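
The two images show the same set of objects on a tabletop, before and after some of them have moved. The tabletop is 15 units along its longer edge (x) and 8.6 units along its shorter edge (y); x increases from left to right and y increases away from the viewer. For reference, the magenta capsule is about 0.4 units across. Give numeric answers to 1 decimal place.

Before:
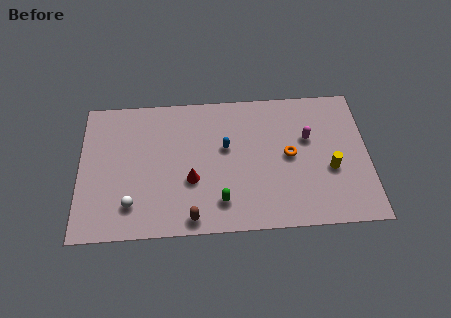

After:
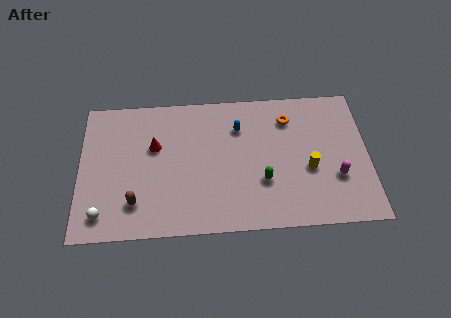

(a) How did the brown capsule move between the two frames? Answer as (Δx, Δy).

(-2.9, 1.1)

The brown capsule was at about (5.8, 0.9) and moved to about (2.9, 2.0).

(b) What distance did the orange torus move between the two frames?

2.3

The orange torus moved from about (10.9, 4.4) to (10.9, 6.7), a distance of √(0.0² + 2.3²) ≈ 2.3.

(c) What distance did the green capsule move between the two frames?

2.5

The green capsule moved from about (7.3, 1.8) to (9.5, 2.9), a distance of √(2.2² + 1.1²) ≈ 2.5.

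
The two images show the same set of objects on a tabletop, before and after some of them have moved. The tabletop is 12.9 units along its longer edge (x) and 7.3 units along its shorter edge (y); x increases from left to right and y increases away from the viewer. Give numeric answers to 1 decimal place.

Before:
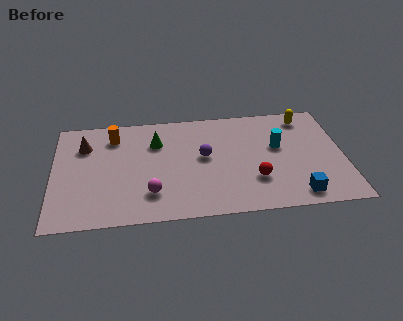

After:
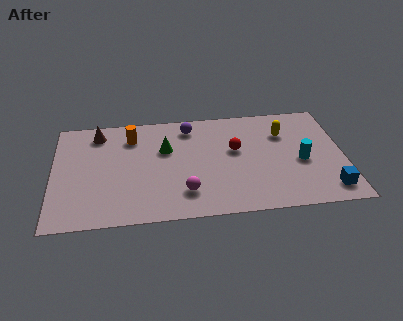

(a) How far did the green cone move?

0.6

From (4.6, 5.2) to (5.0, 4.7), the green cone covered √(0.4² + 0.5²) ≈ 0.6 units.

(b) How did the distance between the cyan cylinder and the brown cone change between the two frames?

+0.8

The distance was about 8.7 in the first image and 9.5 in the second, so they moved 0.8 units further apart.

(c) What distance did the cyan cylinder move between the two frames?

1.5

From (10.0, 4.3) to (11.0, 3.2), the cyan cylinder covered √(1.0² + 1.1²) ≈ 1.5 units.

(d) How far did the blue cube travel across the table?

1.4

From (10.7, 1.0) to (12.1, 1.2), the blue cube covered √(1.4² + 0.2²) ≈ 1.4 units.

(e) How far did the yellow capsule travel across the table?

1.4

From (11.3, 6.2) to (10.3, 5.2), the yellow capsule covered √(1.0² + 1.0²) ≈ 1.4 units.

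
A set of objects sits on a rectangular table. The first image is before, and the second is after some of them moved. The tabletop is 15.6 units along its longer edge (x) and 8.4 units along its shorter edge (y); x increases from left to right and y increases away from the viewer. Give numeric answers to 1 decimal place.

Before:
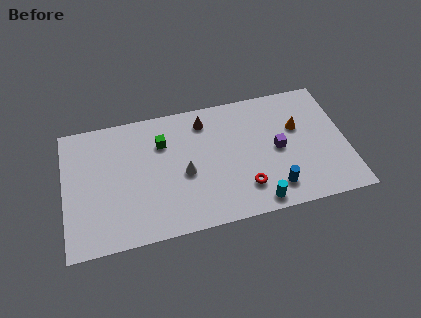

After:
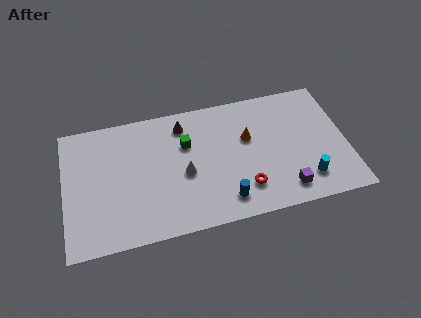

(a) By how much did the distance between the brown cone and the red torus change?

+0.5

They were about 5.3 units apart before and 5.8 after — 0.5 units further apart.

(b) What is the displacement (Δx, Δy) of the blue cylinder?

(-2.7, -0.1)

The blue cylinder started near (11.4, 1.6) and ended near (8.7, 1.5).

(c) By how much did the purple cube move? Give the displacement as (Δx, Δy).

(0.2, -2.7)

From the two frames, the purple cube sits at roughly (11.8, 4.1) before and (12.0, 1.4) after.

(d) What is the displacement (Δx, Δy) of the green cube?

(1.3, -0.4)

The green cube was at about (5.5, 6.0) and moved to about (6.8, 5.6).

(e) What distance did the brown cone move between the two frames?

1.2

From (7.9, 6.9) to (6.7, 6.9), the brown cone covered √(1.2² + 0.0²) ≈ 1.2 units.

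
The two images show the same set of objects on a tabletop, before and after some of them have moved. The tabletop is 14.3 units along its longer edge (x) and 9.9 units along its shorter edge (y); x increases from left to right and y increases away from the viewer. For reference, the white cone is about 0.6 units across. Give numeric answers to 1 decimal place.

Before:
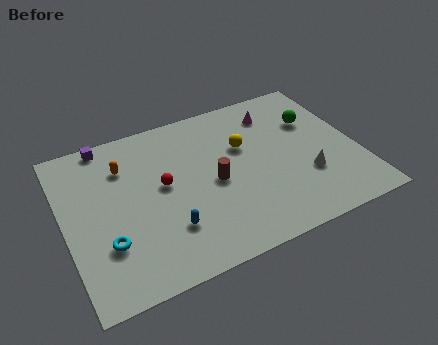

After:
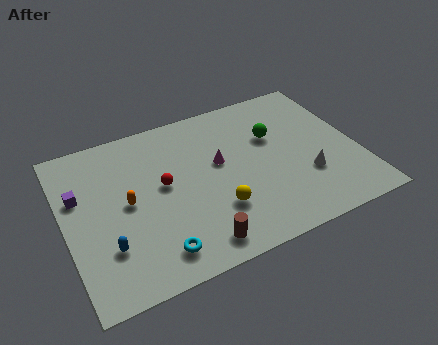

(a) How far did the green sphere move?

2.1

The green sphere was near (12.5, 6.7) before and (10.4, 6.4) after, so it travelled √(2.1² + 0.3²) ≈ 2.1 units.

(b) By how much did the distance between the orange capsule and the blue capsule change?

-2.4

Before: roughly 4.9 units apart; after: 2.5. That's 2.4 units closer together.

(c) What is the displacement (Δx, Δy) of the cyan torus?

(2.2, -1.4)

From the two frames, the cyan torus sits at roughly (1.8, 3.0) before and (4.0, 1.6) after.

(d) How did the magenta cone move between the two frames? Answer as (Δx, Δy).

(-3.1, -2.2)

The magenta cone was at about (10.7, 7.9) and moved to about (7.6, 5.7).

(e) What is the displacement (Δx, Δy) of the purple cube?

(-1.6, -2.8)

The purple cube was at about (2.4, 9.1) and moved to about (0.8, 6.3).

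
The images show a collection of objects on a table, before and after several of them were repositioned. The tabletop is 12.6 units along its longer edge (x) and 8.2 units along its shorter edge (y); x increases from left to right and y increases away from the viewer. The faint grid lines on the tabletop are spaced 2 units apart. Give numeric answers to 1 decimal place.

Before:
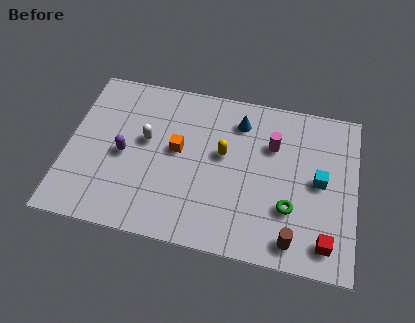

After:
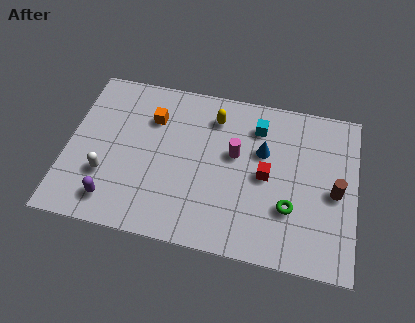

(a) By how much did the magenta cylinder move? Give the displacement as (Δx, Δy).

(-1.6, -0.8)

The magenta cylinder started near (8.9, 5.6) and ended near (7.3, 4.8).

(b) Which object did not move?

the green torus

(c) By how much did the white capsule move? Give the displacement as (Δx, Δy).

(-1.6, -2.1)

From the two frames, the white capsule sits at roughly (3.4, 4.7) before and (1.8, 2.6) after.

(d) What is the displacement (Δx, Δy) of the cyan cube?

(-2.8, 2.2)

The cyan cube started near (11.0, 4.2) and ended near (8.2, 6.4).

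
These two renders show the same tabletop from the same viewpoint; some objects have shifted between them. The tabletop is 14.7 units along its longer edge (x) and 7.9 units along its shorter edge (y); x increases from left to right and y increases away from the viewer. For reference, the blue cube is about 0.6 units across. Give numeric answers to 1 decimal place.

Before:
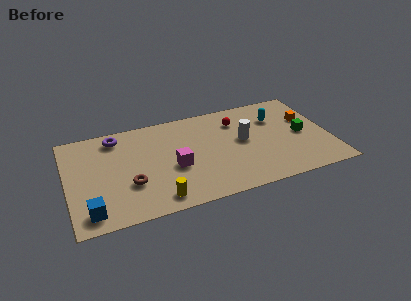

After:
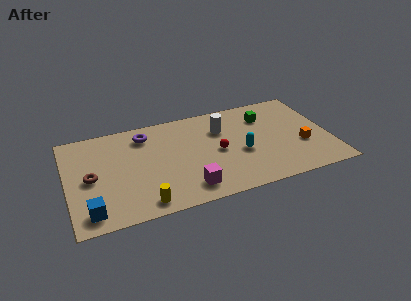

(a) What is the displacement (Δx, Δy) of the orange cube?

(-0.5, -2.1)

The orange cube was at about (13.6, 5.0) and moved to about (13.1, 2.9).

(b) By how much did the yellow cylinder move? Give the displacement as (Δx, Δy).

(-0.8, -0.1)

From the two frames, the yellow cylinder sits at roughly (4.8, 1.1) before and (4.0, 1.0) after.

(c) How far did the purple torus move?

1.6

The purple torus moved from about (2.9, 6.7) to (4.5, 6.4), a distance of √(1.6² + 0.3²) ≈ 1.6.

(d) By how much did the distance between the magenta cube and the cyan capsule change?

-2.7

Before: roughly 6.4 units apart; after: 3.7. That's 2.7 units closer together.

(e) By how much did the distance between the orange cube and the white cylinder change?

+1.3

Before: roughly 3.8 units apart; after: 5.1. That's 1.3 units further apart.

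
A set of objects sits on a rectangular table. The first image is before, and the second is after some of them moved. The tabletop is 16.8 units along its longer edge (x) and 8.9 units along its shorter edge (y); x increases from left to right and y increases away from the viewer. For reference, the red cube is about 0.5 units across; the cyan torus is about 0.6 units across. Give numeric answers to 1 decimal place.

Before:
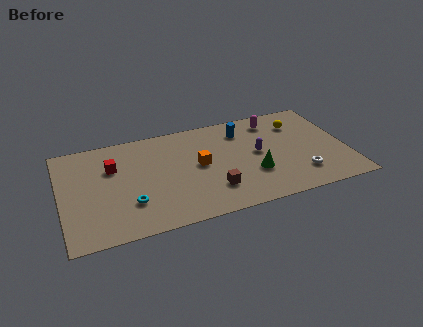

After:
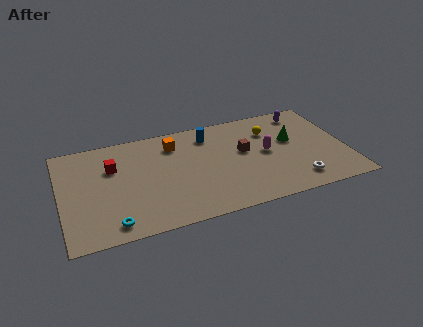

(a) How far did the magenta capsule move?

2.9

The magenta capsule was near (12.8, 7.4) before and (12.1, 4.6) after, so it travelled √(0.7² + 2.8²) ≈ 2.9 units.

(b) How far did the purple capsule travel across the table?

4.2

The purple capsule was near (11.6, 4.7) before and (14.7, 7.6) after, so it travelled √(3.1² + 2.9²) ≈ 4.2 units.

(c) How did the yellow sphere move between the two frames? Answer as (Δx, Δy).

(-1.7, -0.2)

From the two frames, the yellow sphere sits at roughly (14.2, 6.7) before and (12.5, 6.5) after.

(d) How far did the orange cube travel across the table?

2.6

The orange cube moved from about (8.1, 4.7) to (6.8, 7.0), a distance of √(1.3² + 2.3²) ≈ 2.6.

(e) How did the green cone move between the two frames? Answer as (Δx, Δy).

(2.5, 2.3)

The green cone started near (11.2, 3.0) and ended near (13.7, 5.3).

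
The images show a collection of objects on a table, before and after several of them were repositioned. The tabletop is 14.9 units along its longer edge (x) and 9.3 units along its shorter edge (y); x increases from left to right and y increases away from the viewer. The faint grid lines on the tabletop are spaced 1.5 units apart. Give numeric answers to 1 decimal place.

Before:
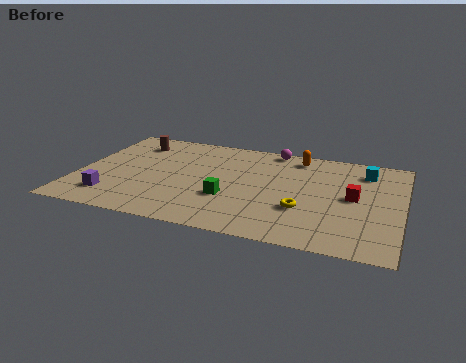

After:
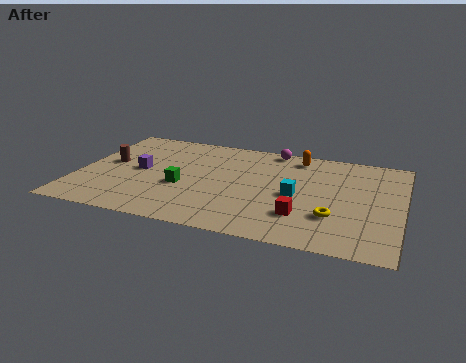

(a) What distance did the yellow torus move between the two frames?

1.4

From (10.5, 3.1) to (11.9, 2.8), the yellow torus covered √(1.4² + 0.3²) ≈ 1.4 units.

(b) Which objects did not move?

the orange capsule and the magenta sphere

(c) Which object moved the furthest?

the cyan cube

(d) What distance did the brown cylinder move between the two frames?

2.5

The brown cylinder moved from about (2.2, 7.4) to (1.3, 5.1), a distance of √(0.9² + 2.3²) ≈ 2.5.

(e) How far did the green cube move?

2.3

From (7.1, 3.2) to (4.9, 3.7), the green cube covered √(2.2² + 0.5²) ≈ 2.3 units.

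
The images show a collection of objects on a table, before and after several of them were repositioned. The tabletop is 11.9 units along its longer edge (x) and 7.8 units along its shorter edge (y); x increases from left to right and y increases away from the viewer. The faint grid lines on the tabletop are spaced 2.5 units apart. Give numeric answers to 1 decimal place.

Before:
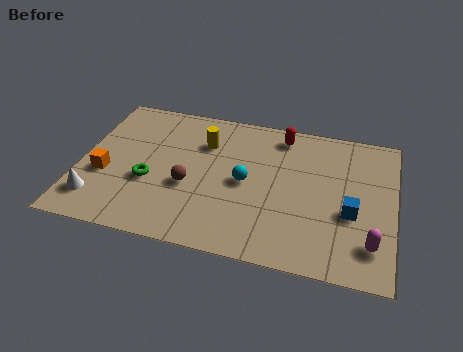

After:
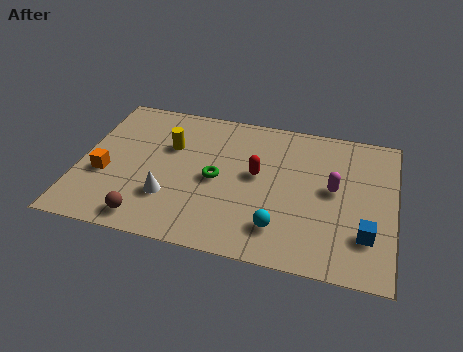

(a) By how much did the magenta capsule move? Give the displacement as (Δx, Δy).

(-1.5, 2.5)

The magenta capsule started near (11.1, 1.7) and ended near (9.6, 4.2).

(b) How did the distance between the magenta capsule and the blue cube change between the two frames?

+0.9

Before: roughly 1.6 units apart; after: 2.5. That's 0.9 units further apart.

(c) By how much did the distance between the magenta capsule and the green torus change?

-4.1

Before: roughly 8.5 units apart; after: 4.4. That's 4.1 units closer together.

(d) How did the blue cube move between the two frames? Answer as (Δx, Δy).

(0.6, -1.0)

The blue cube was at about (10.3, 3.1) and moved to about (10.9, 2.1).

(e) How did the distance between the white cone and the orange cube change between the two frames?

+1.2

They were about 1.4 units apart before and 2.6 after — 1.2 units further apart.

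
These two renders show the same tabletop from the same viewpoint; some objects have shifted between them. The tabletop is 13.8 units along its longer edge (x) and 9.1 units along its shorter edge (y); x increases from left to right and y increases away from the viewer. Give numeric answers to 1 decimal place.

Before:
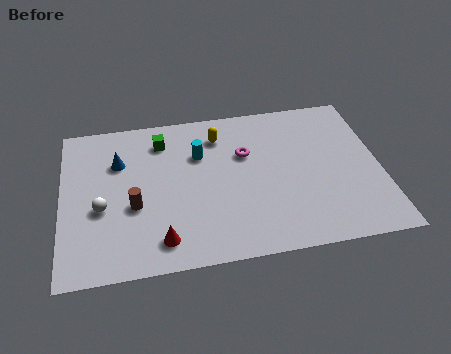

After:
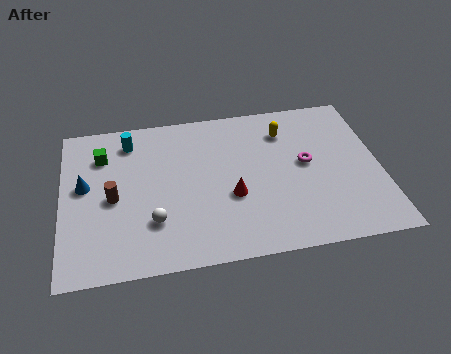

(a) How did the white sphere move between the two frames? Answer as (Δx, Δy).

(2.2, -1.1)

From the two frames, the white sphere sits at roughly (1.7, 3.7) before and (3.9, 2.6) after.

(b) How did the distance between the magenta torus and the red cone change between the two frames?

-2.2

They were about 5.8 units apart before and 3.6 after — 2.2 units closer together.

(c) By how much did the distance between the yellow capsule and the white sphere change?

+1.1

Before: roughly 6.3 units apart; after: 7.4. That's 1.1 units further apart.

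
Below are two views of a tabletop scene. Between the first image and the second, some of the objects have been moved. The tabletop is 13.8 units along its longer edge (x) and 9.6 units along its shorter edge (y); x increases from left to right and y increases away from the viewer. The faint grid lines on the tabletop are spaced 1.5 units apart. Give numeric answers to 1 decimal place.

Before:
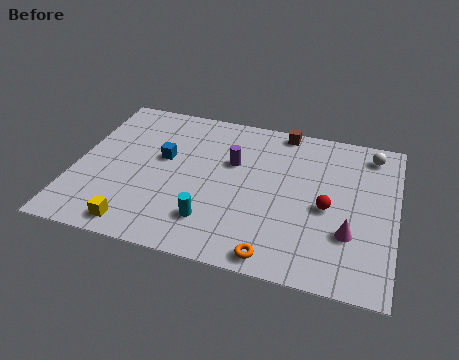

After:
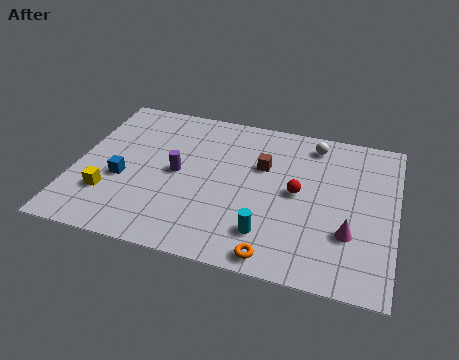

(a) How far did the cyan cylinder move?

2.4

The cyan cylinder was near (6.1, 2.2) before and (8.5, 2.1) after, so it travelled √(2.4² + 0.1²) ≈ 2.4 units.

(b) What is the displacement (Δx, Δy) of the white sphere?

(-2.5, 0.0)

The white sphere was at about (12.6, 8.2) and moved to about (10.1, 8.2).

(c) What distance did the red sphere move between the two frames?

1.4

From (10.9, 4.3) to (9.6, 4.9), the red sphere covered √(1.3² + 0.6²) ≈ 1.4 units.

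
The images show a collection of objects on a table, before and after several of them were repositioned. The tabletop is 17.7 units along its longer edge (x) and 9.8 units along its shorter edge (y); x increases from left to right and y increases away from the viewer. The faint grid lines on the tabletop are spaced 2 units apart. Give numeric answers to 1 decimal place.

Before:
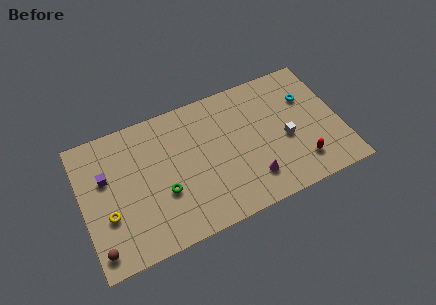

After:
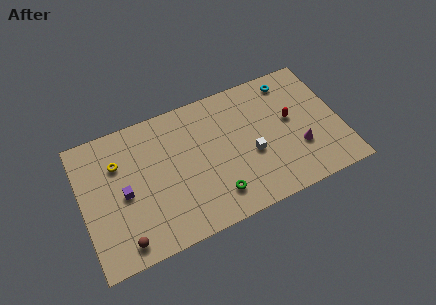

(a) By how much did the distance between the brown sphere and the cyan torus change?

-1.6

They were about 15.8 units apart before and 14.2 after — 1.6 units closer together.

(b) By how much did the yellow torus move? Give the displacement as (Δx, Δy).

(1.0, 3.4)

The yellow torus was at about (1.6, 3.5) and moved to about (2.6, 6.9).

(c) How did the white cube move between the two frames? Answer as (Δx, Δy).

(-2.4, -0.2)

From the two frames, the white cube sits at roughly (13.9, 4.2) before and (11.5, 4.0) after.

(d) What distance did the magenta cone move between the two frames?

3.5

From (11.3, 2.2) to (14.7, 3.2), the magenta cone covered √(3.4² + 1.0²) ≈ 3.5 units.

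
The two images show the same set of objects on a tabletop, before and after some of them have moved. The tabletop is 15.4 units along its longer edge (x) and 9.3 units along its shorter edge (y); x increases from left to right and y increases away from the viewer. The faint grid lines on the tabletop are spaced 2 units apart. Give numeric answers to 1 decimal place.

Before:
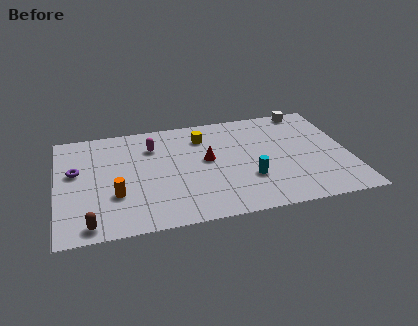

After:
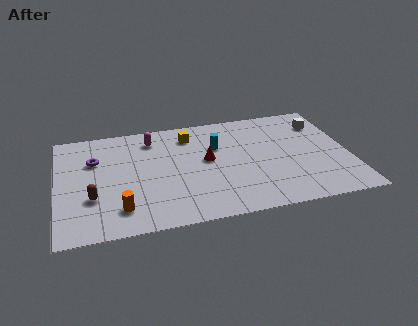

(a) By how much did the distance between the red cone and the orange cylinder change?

+0.4

They were about 5.3 units apart before and 5.7 after — 0.4 units further apart.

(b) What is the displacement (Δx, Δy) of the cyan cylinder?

(-1.5, 3.2)

The cyan cylinder started near (10.0, 3.0) and ended near (8.5, 6.2).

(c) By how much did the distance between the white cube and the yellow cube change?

+1.3

Before: roughly 5.8 units apart; after: 7.1. That's 1.3 units further apart.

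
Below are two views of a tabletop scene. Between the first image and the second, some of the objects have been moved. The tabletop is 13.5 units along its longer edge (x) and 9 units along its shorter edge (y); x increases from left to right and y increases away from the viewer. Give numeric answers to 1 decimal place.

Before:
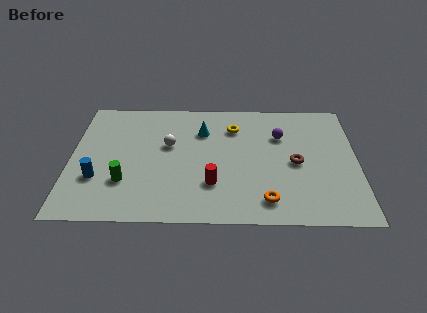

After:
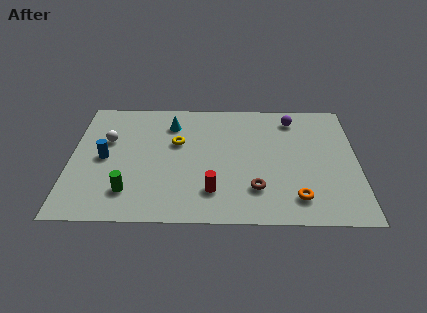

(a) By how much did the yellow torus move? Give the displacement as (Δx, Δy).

(-2.7, -1.2)

The yellow torus was at about (7.7, 6.8) and moved to about (5.0, 5.6).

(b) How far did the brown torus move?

2.7

The brown torus moved from about (10.6, 4.2) to (8.7, 2.3), a distance of √(1.9² + 1.9²) ≈ 2.7.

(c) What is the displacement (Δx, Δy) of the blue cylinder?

(0.3, 1.5)

From the two frames, the blue cylinder sits at roughly (1.3, 2.9) before and (1.6, 4.4) after.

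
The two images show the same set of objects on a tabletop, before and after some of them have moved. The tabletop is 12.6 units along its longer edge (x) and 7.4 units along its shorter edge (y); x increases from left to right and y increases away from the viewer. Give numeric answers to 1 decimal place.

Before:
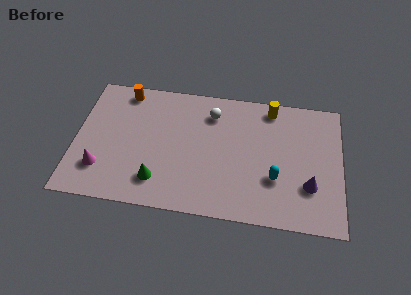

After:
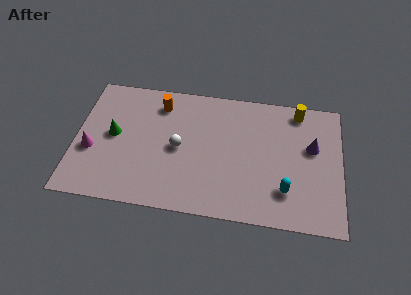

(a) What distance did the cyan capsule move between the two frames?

0.8

The cyan capsule was near (9.5, 2.5) before and (10.0, 1.9) after, so it travelled √(0.5² + 0.6²) ≈ 0.8 units.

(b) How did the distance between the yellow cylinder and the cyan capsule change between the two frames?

+0.6

The distance was about 4.0 in the first image and 4.6 in the second, so they moved 0.6 units further apart.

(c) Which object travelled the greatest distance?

the green cone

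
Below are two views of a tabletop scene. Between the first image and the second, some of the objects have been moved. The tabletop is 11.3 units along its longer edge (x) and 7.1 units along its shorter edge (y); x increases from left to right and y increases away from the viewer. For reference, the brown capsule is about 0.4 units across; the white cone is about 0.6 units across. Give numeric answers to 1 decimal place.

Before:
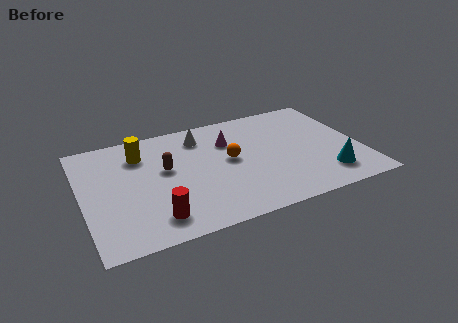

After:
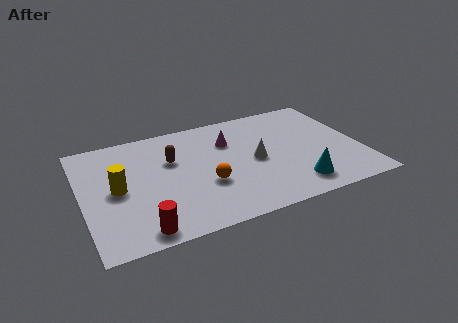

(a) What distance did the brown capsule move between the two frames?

0.6

The brown capsule moved from about (3.4, 4.1) to (3.7, 4.6), a distance of √(0.3² + 0.5²) ≈ 0.6.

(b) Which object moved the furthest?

the white cone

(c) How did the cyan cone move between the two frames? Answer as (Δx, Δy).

(-1.3, -0.2)

The cyan cone started near (9.7, 1.5) and ended near (8.4, 1.3).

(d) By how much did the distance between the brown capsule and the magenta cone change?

-0.4

They were about 2.8 units apart before and 2.4 after — 0.4 units closer together.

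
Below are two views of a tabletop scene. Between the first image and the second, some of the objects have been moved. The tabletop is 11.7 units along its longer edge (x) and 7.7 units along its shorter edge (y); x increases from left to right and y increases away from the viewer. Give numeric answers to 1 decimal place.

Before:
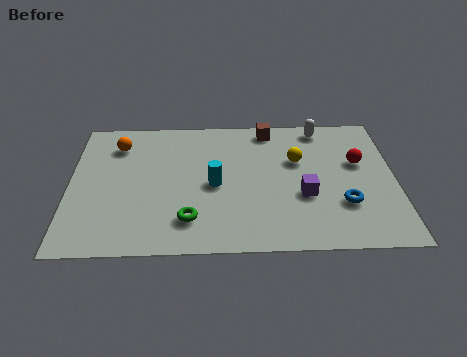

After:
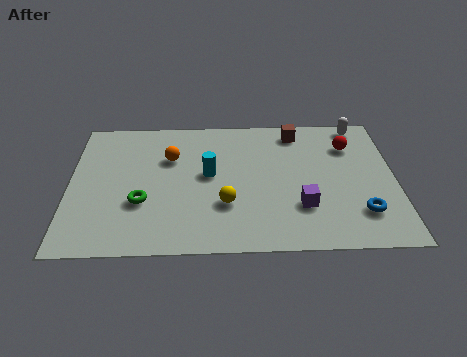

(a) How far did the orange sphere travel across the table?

2.1

The orange sphere was near (1.7, 6.0) before and (3.6, 5.2) after, so it travelled √(1.9² + 0.8²) ≈ 2.1 units.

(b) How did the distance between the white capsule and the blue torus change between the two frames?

+0.5

Before: roughly 4.5 units apart; after: 5.0. That's 0.5 units further apart.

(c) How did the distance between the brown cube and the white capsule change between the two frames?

+0.4

They were about 1.9 units apart before and 2.3 after — 0.4 units further apart.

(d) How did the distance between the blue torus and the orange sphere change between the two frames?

-1.3

They were about 8.9 units apart before and 7.6 after — 1.3 units closer together.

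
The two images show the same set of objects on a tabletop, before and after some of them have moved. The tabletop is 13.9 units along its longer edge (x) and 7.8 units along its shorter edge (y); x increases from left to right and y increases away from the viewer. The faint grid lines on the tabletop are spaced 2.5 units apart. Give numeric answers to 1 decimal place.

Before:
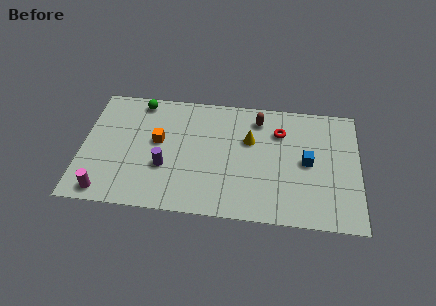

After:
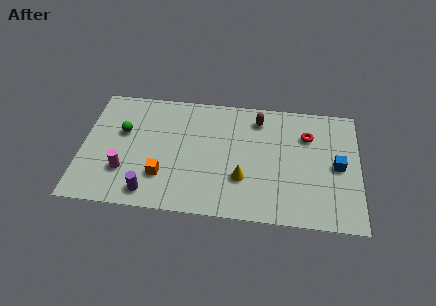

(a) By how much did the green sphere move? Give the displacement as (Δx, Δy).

(-0.8, -2.1)

The green sphere started near (2.8, 6.9) and ended near (2.0, 4.8).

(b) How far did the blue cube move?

1.5

The blue cube was near (11.3, 3.9) before and (12.8, 3.8) after, so it travelled √(1.5² + 0.1²) ≈ 1.5 units.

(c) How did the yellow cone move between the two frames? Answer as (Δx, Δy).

(-0.3, -2.5)

The yellow cone started near (8.4, 5.0) and ended near (8.1, 2.5).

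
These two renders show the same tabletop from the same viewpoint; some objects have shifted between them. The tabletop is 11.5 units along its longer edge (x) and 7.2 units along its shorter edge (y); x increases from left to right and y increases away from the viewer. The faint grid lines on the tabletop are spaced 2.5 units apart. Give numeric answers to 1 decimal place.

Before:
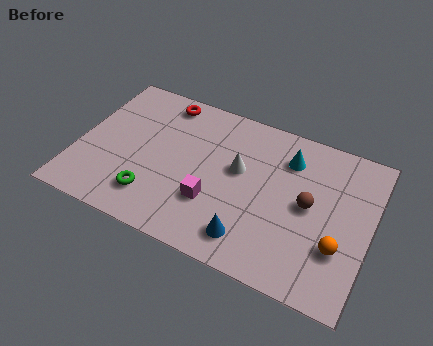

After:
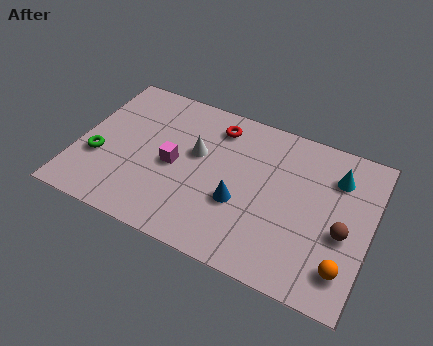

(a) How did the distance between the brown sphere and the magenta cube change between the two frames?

+2.8

They were about 3.9 units apart before and 6.7 after — 2.8 units further apart.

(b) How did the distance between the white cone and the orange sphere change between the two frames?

+2.2

They were about 4.5 units apart before and 6.7 after — 2.2 units further apart.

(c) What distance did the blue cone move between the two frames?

1.5

From (7.1, 1.3) to (6.5, 2.7), the blue cone covered √(0.6² + 1.4²) ≈ 1.5 units.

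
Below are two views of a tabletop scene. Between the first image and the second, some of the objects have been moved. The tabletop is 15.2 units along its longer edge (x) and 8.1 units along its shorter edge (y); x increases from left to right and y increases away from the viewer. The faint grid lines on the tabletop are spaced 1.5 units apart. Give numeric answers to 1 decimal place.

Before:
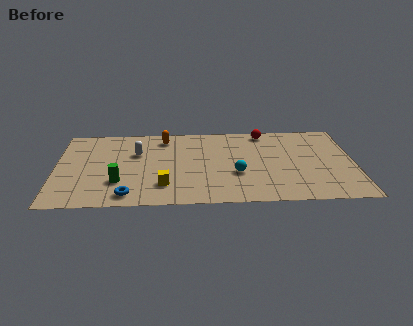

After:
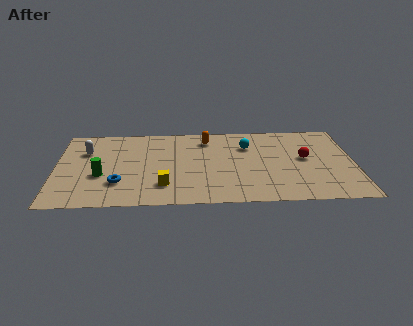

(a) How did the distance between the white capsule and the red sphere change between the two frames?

+4.4

Before: roughly 6.9 units apart; after: 11.3. That's 4.4 units further apart.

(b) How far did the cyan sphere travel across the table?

2.9

The cyan sphere was near (9.2, 3.0) before and (9.8, 5.8) after, so it travelled √(0.6² + 2.8²) ≈ 2.9 units.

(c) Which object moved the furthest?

the red sphere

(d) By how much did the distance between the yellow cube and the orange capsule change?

+0.3

Before: roughly 4.8 units apart; after: 5.1. That's 0.3 units further apart.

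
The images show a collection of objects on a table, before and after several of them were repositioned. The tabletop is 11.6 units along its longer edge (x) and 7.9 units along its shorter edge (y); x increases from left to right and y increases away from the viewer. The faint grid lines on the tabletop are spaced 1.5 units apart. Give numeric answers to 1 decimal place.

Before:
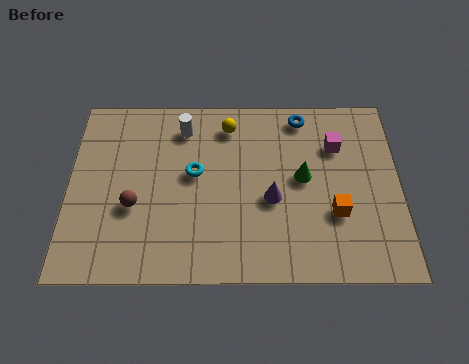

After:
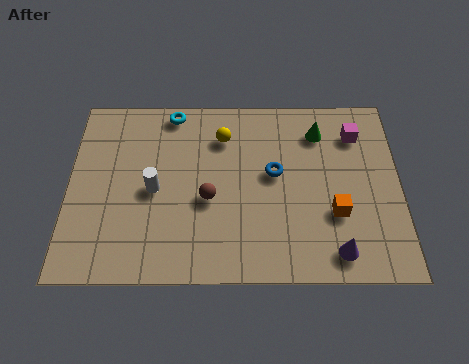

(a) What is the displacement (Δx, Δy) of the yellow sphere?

(-0.2, -0.5)

The yellow sphere started near (5.6, 6.5) and ended near (5.4, 6.0).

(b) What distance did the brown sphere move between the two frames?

2.6

The brown sphere was near (2.3, 3.0) before and (4.9, 3.3) after, so it travelled √(2.6² + 0.3²) ≈ 2.6 units.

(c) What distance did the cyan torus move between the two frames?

2.8

From (4.4, 4.4) to (3.6, 7.1), the cyan torus covered √(0.8² + 2.7²) ≈ 2.8 units.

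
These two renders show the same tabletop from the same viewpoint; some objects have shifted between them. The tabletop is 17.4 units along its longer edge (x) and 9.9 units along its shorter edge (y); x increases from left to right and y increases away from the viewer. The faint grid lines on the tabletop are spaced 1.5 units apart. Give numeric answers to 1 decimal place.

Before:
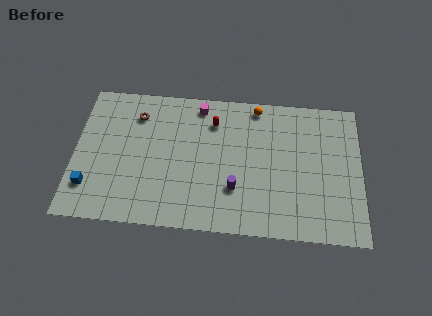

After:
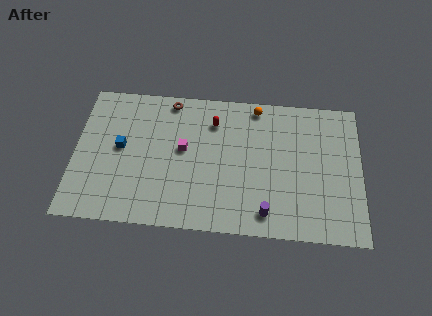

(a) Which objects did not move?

the red capsule and the orange sphere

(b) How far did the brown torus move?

2.3

The brown torus moved from about (3.7, 7.7) to (5.7, 8.9), a distance of √(2.0² + 1.2²) ≈ 2.3.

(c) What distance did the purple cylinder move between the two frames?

2.4

From (9.8, 3.0) to (11.7, 1.5), the purple cylinder covered √(1.9² + 1.5²) ≈ 2.4 units.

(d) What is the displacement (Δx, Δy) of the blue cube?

(1.8, 2.9)

From the two frames, the blue cube sits at roughly (1.0, 2.4) before and (2.8, 5.3) after.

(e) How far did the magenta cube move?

3.3

The magenta cube was near (7.5, 8.7) before and (6.6, 5.5) after, so it travelled √(0.9² + 3.2²) ≈ 3.3 units.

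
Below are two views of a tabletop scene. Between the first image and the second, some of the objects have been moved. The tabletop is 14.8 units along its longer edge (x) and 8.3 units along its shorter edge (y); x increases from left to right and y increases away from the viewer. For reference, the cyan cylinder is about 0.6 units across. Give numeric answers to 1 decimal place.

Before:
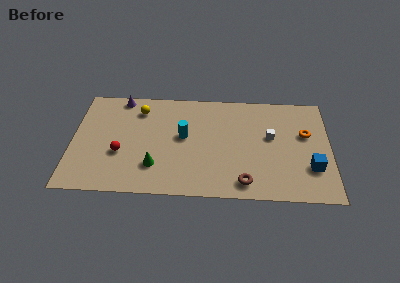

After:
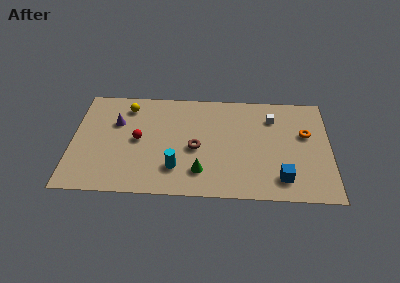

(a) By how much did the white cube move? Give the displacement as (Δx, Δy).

(0.1, 1.5)

The white cube was at about (11.4, 4.8) and moved to about (11.5, 6.3).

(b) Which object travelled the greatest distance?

the brown torus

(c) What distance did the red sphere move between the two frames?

1.5

From (2.8, 3.1) to (3.8, 4.2), the red sphere covered √(1.0² + 1.1²) ≈ 1.5 units.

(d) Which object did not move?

the orange torus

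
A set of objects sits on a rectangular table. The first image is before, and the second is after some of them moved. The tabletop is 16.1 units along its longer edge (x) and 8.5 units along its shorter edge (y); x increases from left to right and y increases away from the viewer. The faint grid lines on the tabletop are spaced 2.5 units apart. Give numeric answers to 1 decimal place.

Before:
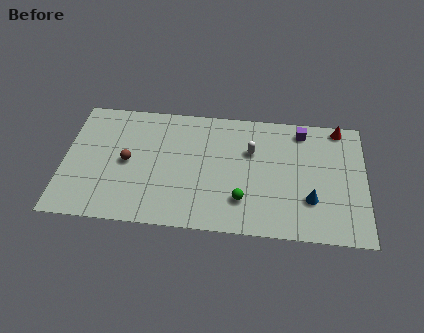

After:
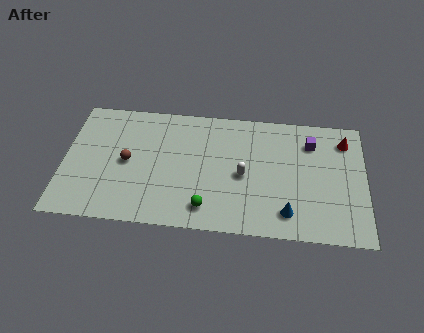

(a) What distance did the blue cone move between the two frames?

1.6

The blue cone moved from about (13.2, 2.6) to (12.0, 1.6), a distance of √(1.2² + 1.0²) ≈ 1.6.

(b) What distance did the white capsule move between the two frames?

1.7

From (10.0, 5.6) to (9.6, 3.9), the white capsule covered √(0.4² + 1.7²) ≈ 1.7 units.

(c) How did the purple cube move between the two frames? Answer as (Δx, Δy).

(0.5, -0.8)

The purple cube was at about (12.7, 7.3) and moved to about (13.2, 6.5).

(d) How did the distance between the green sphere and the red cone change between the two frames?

+1.5

They were about 7.5 units apart before and 9.0 after — 1.5 units further apart.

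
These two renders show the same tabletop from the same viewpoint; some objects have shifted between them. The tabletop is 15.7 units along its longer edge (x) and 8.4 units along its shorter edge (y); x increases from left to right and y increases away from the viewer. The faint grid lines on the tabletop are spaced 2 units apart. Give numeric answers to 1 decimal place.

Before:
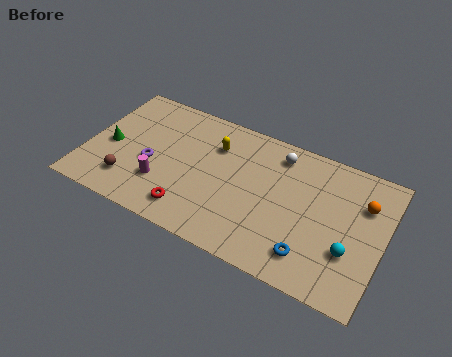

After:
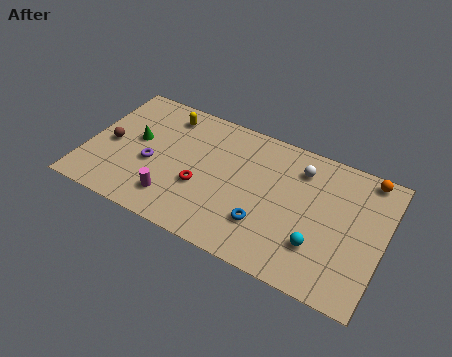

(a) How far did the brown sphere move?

2.4

The brown sphere was near (2.5, 1.9) before and (1.2, 3.9) after, so it travelled √(1.3² + 2.0²) ≈ 2.4 units.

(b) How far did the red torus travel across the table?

1.7

From (5.9, 1.5) to (6.2, 3.2), the red torus covered √(0.3² + 1.7²) ≈ 1.7 units.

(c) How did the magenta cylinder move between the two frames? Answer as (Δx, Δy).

(0.7, -0.7)

From the two frames, the magenta cylinder sits at roughly (4.2, 2.5) before and (4.9, 1.8) after.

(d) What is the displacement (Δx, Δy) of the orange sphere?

(0.0, 1.7)

From the two frames, the orange sphere sits at roughly (14.5, 5.9) before and (14.5, 7.6) after.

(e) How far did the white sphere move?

1.3

From (9.9, 7.0) to (11.1, 6.6), the white sphere covered √(1.2² + 0.4²) ≈ 1.3 units.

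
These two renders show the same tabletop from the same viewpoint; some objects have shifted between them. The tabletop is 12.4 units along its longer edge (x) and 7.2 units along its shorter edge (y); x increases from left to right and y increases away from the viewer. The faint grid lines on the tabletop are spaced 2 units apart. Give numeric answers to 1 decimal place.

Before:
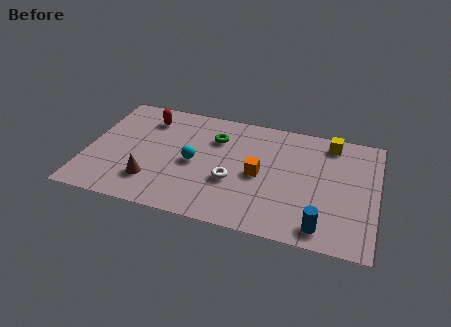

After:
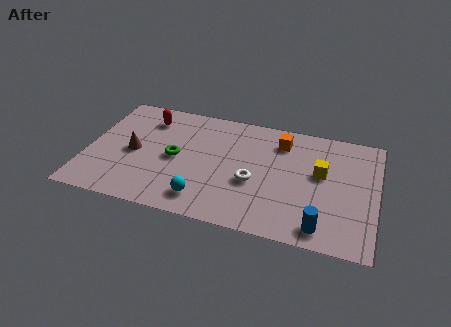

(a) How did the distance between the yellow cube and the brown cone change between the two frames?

-0.6

They were about 8.6 units apart before and 8.0 after — 0.6 units closer together.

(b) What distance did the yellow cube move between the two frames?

2.0

The yellow cube was near (10.3, 6.2) before and (10.0, 4.2) after, so it travelled √(0.3² + 2.0²) ≈ 2.0 units.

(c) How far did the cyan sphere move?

2.2

The cyan sphere was near (4.6, 3.4) before and (5.2, 1.3) after, so it travelled √(0.6² + 2.1²) ≈ 2.2 units.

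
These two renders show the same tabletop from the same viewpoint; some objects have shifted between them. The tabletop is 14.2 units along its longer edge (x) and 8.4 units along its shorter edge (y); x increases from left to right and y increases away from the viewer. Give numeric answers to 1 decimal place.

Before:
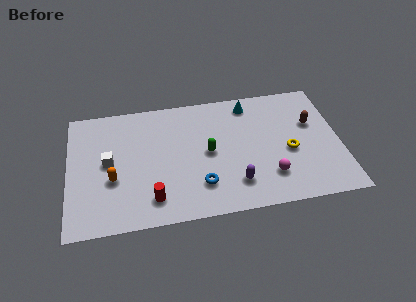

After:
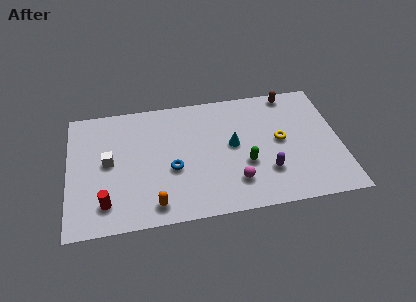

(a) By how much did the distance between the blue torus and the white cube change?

-1.8

The distance was about 5.2 in the first image and 3.4 in the second, so they moved 1.8 units closer together.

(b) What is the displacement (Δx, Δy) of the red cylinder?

(-2.4, 0.1)

The red cylinder was at about (4.3, 1.6) and moved to about (1.9, 1.7).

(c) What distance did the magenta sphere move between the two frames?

1.8

The magenta sphere was near (10.4, 2.1) before and (8.6, 2.0) after, so it travelled √(1.8² + 0.1²) ≈ 1.8 units.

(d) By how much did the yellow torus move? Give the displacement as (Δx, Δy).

(-0.4, 0.8)

From the two frames, the yellow torus sits at roughly (11.5, 3.6) before and (11.1, 4.4) after.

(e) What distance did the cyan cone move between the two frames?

2.9

The cyan cone was near (9.6, 7.2) before and (8.6, 4.5) after, so it travelled √(1.0² + 2.7²) ≈ 2.9 units.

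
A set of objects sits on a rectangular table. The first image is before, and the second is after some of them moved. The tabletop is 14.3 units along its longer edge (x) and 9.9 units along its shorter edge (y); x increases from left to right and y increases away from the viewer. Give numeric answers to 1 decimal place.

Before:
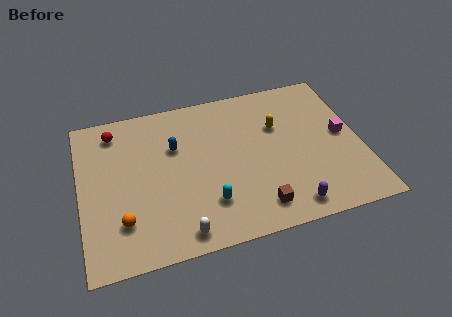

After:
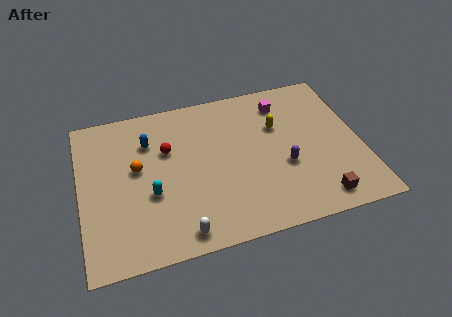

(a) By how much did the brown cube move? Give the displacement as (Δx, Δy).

(3.1, -0.3)

The brown cube started near (8.7, 1.6) and ended near (11.8, 1.3).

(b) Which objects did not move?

the white capsule and the yellow capsule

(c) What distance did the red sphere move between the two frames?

3.2

The red sphere moved from about (1.9, 8.3) to (4.5, 6.4), a distance of √(2.6² + 1.9²) ≈ 3.2.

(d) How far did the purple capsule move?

2.6

From (10.3, 1.2) to (10.3, 3.8), the purple capsule covered √(0.0² + 2.6²) ≈ 2.6 units.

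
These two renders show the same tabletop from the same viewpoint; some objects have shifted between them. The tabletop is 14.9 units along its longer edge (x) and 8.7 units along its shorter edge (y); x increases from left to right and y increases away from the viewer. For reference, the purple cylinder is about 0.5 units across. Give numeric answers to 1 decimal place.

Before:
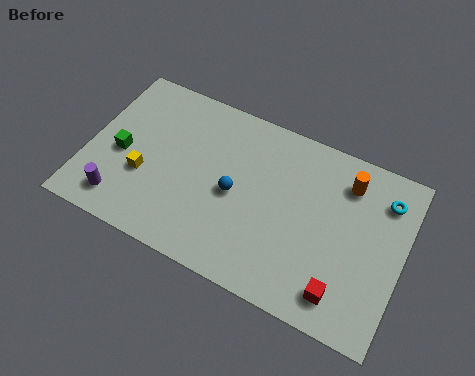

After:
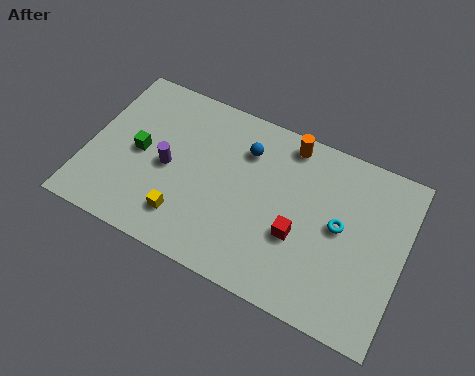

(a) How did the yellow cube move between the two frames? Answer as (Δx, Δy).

(2.1, -1.3)

The yellow cube started near (2.8, 3.2) and ended near (4.9, 1.9).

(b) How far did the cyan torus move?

2.9

The cyan torus was near (13.8, 6.8) before and (11.9, 4.6) after, so it travelled √(1.9² + 2.2²) ≈ 2.9 units.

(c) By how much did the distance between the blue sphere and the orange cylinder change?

-3.5

They were about 5.7 units apart before and 2.2 after — 3.5 units closer together.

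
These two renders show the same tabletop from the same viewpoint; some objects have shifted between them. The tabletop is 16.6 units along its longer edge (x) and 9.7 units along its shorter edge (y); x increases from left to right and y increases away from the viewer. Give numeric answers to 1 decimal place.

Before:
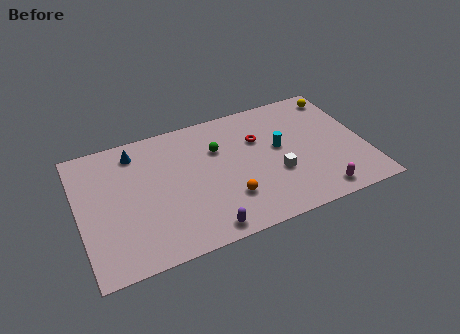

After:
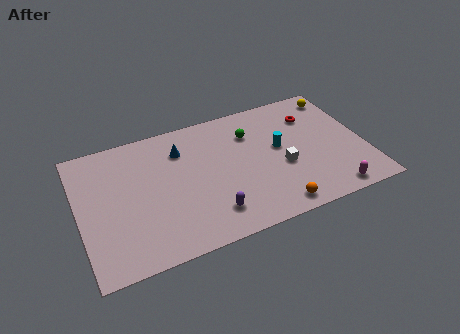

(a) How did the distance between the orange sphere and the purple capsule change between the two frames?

+1.4

They were about 2.3 units apart before and 3.7 after — 1.4 units further apart.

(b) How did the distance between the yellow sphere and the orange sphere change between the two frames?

-0.5

Before: roughly 9.1 units apart; after: 8.6. That's 0.5 units closer together.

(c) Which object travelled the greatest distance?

the red torus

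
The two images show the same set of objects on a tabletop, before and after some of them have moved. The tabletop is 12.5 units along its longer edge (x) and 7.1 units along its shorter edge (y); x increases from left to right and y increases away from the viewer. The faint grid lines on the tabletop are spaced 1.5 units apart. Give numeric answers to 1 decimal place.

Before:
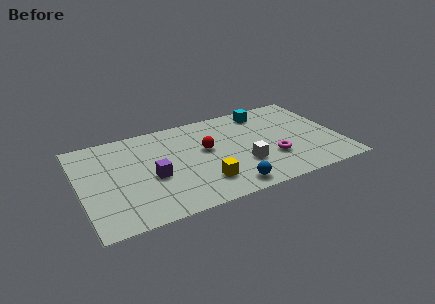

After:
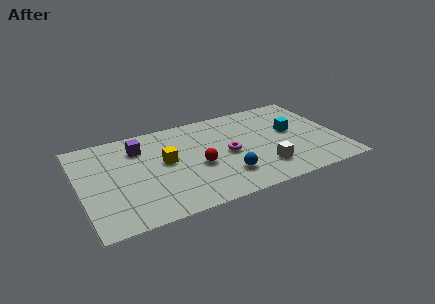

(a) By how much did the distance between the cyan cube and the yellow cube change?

+0.7

They were about 5.5 units apart before and 6.2 after — 0.7 units further apart.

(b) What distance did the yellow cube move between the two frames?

2.7

From (5.7, 1.7) to (4.1, 3.9), the yellow cube covered √(1.6² + 2.2²) ≈ 2.7 units.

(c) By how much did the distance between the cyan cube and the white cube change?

-1.1

Before: roughly 4.0 units apart; after: 2.9. That's 1.1 units closer together.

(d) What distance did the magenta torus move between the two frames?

2.3

The magenta torus was near (9.1, 2.3) before and (7.1, 3.4) after, so it travelled √(2.0² + 1.1²) ≈ 2.3 units.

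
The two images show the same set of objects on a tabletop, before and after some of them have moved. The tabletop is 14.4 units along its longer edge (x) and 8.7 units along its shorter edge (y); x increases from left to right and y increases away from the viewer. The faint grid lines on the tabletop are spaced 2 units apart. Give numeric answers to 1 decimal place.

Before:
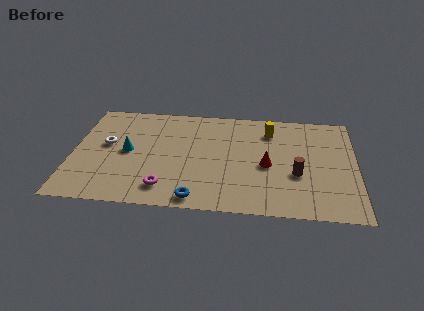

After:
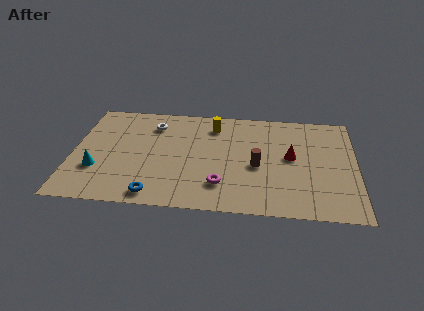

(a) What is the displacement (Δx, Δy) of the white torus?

(2.3, 1.9)

The white torus started near (1.7, 4.9) and ended near (4.0, 6.8).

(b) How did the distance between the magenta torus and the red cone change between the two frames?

-1.2

The distance was about 5.6 in the first image and 4.4 in the second, so they moved 1.2 units closer together.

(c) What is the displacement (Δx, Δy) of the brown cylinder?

(-2.0, 0.5)

The brown cylinder started near (11.4, 3.3) and ended near (9.4, 3.8).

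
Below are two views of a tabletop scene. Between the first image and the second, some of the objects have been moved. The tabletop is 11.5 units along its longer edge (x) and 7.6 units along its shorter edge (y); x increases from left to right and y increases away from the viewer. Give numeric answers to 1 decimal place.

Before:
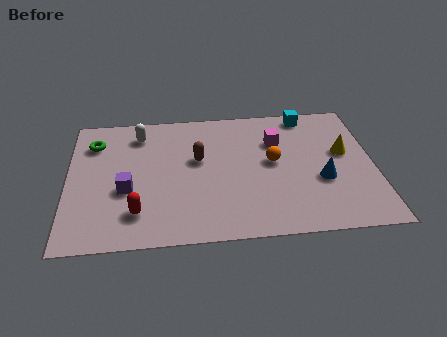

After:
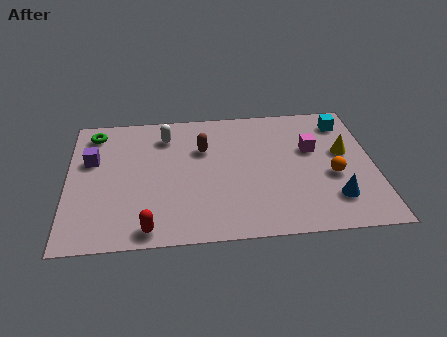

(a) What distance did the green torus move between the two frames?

0.6

The green torus was near (1.0, 5.8) before and (1.0, 6.4) after, so it travelled √(0.0² + 0.6²) ≈ 0.6 units.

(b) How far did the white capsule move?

1.0

The white capsule moved from about (2.7, 6.2) to (3.7, 6.0), a distance of √(1.0² + 0.2²) ≈ 1.0.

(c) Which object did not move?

the yellow cone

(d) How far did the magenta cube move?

1.4

The magenta cube was near (7.9, 5.3) before and (9.2, 4.7) after, so it travelled √(1.3² + 0.6²) ≈ 1.4 units.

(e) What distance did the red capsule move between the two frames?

1.0

The red capsule moved from about (2.6, 1.7) to (3.0, 0.8), a distance of √(0.4² + 0.9²) ≈ 1.0.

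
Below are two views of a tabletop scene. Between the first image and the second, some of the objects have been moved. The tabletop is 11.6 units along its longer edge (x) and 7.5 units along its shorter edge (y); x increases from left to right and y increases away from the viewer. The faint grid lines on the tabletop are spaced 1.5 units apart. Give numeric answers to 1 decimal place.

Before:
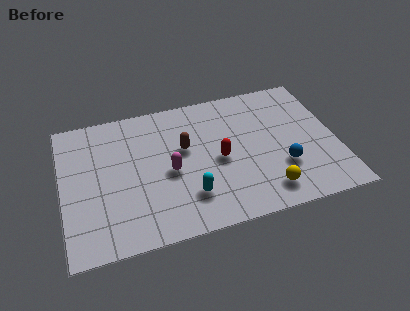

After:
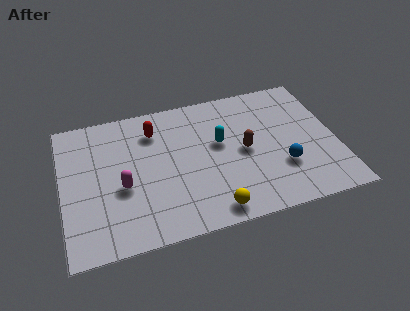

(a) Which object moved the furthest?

the red capsule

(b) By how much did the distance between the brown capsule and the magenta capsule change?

+3.9

The distance was about 1.3 in the first image and 5.2 in the second, so they moved 3.9 units further apart.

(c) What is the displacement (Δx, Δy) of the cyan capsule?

(1.5, 2.5)

The cyan capsule was at about (5.2, 1.9) and moved to about (6.7, 4.4).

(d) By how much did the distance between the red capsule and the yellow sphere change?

+2.5

Before: roughly 2.8 units apart; after: 5.3. That's 2.5 units further apart.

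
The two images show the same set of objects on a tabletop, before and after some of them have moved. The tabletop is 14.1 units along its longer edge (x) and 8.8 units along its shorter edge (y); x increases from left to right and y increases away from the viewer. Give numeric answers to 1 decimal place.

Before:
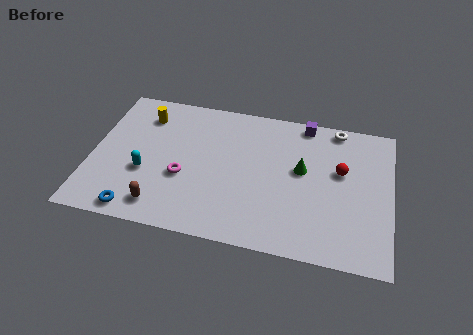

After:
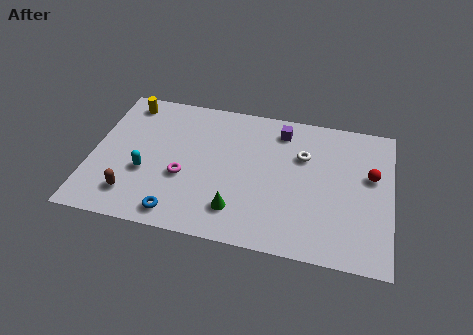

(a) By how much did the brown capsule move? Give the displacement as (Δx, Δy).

(-1.4, 0.4)

The brown capsule was at about (3.5, 1.4) and moved to about (2.1, 1.8).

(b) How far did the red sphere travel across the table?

1.4

The red sphere moved from about (11.7, 5.3) to (13.1, 5.3), a distance of √(1.4² + 0.0²) ≈ 1.4.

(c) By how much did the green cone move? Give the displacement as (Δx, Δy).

(-2.9, -3.1)

The green cone was at about (9.9, 5.0) and moved to about (7.0, 1.9).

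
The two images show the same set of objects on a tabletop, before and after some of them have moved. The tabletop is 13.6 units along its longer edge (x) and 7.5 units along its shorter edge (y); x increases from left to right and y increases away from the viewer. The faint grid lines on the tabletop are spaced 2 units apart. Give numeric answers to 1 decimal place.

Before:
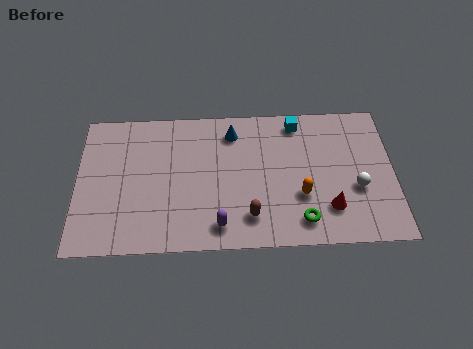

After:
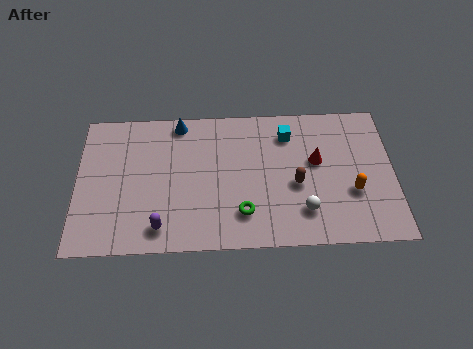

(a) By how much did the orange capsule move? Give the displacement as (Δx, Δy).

(2.2, 0.1)

From the two frames, the orange capsule sits at roughly (9.6, 2.6) before and (11.8, 2.7) after.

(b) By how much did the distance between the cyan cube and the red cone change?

-2.9

They were about 4.8 units apart before and 1.9 after — 2.9 units closer together.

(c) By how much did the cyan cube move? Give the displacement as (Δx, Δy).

(-0.4, -0.6)

The cyan cube started near (9.5, 6.5) and ended near (9.1, 5.9).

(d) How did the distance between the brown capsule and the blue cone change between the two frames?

+1.5

The distance was about 4.6 in the first image and 6.1 in the second, so they moved 1.5 units further apart.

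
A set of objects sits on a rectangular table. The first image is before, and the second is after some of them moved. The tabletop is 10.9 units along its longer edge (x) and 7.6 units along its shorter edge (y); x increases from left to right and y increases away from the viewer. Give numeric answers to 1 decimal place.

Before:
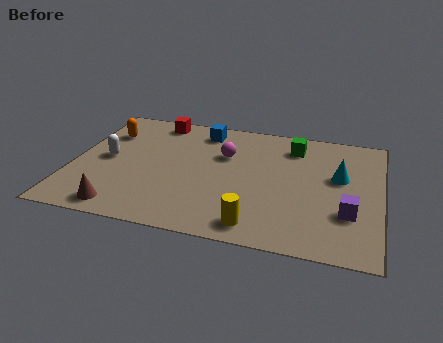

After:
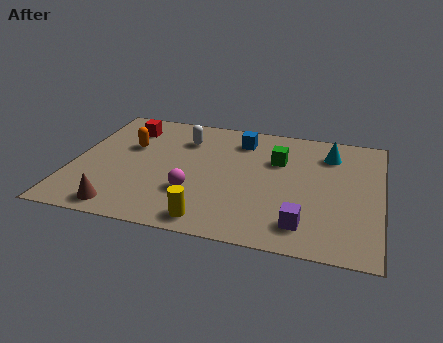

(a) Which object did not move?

the brown cone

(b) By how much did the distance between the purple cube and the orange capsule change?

-2.1

They were about 9.3 units apart before and 7.2 after — 2.1 units closer together.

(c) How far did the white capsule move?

3.2

From (1.2, 3.8) to (3.8, 5.7), the white capsule covered √(2.6² + 1.9²) ≈ 3.2 units.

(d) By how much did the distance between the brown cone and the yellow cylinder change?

-1.6

The distance was about 4.7 in the first image and 3.1 in the second, so they moved 1.6 units closer together.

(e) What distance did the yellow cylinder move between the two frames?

1.6

The yellow cylinder moved from about (6.7, 1.0) to (5.1, 0.9), a distance of √(1.6² + 0.1²) ≈ 1.6.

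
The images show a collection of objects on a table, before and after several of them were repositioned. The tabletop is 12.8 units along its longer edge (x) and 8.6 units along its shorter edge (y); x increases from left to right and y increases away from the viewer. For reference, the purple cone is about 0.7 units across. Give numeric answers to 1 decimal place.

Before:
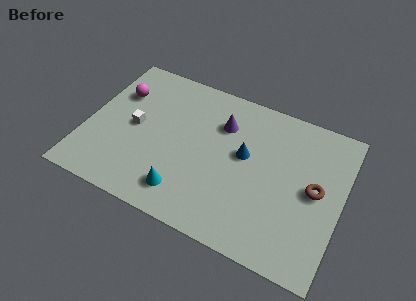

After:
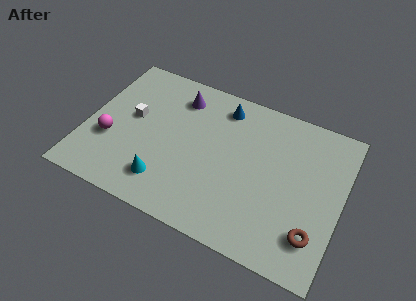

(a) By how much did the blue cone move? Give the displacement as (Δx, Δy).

(-1.4, 2.3)

The blue cone started near (7.9, 4.9) and ended near (6.5, 7.2).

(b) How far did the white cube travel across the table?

0.5

The white cube was near (2.4, 4.3) before and (2.2, 4.8) after, so it travelled √(0.2² + 0.5²) ≈ 0.5 units.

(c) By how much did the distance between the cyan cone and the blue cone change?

+1.6

The distance was about 4.2 in the first image and 5.8 in the second, so they moved 1.6 units further apart.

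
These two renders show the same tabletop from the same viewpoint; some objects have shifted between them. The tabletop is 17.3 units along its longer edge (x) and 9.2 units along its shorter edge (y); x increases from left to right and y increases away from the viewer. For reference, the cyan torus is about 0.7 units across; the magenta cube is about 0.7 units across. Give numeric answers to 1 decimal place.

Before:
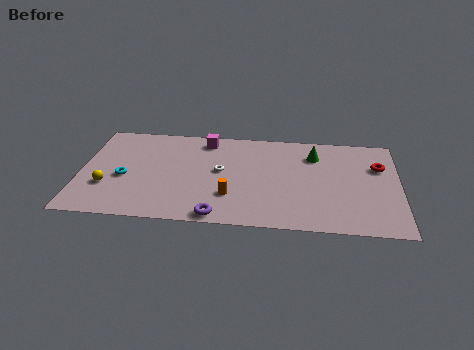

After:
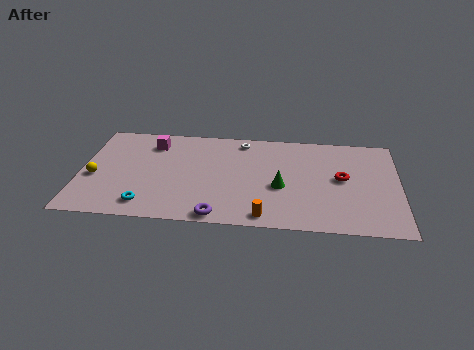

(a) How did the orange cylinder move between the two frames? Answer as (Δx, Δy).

(1.9, -1.7)

From the two frames, the orange cylinder sits at roughly (8.2, 2.7) before and (10.1, 1.0) after.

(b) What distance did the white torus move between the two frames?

3.2

From (7.6, 5.0) to (8.7, 8.0), the white torus covered √(1.1² + 3.0²) ≈ 3.2 units.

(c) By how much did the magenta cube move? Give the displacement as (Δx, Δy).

(-2.9, -0.6)

From the two frames, the magenta cube sits at roughly (6.7, 7.9) before and (3.8, 7.3) after.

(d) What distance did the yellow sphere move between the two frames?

1.1

The yellow sphere moved from about (1.5, 3.0) to (0.8, 3.8), a distance of √(0.7² + 0.8²) ≈ 1.1.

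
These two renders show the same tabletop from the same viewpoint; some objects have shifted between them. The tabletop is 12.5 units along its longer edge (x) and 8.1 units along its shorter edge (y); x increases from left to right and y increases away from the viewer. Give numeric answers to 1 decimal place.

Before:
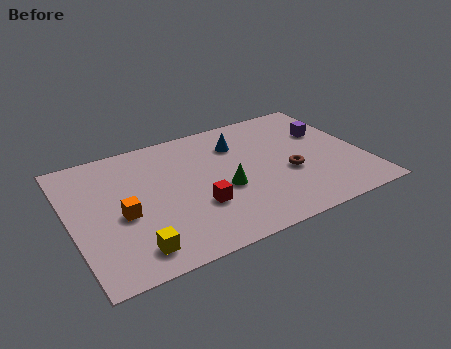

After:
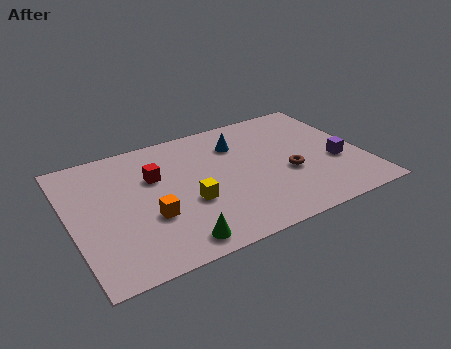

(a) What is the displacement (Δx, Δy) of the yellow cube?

(2.6, 1.8)

The yellow cube started near (2.3, 1.3) and ended near (4.9, 3.1).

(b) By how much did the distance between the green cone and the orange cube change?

-2.2

They were about 4.3 units apart before and 2.1 after — 2.2 units closer together.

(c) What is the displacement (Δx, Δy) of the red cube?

(-1.5, 2.6)

The red cube was at about (5.2, 2.7) and moved to about (3.7, 5.3).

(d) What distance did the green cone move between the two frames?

3.3

The green cone moved from about (6.4, 3.3) to (4.0, 1.0), a distance of √(2.4² + 2.3²) ≈ 3.3.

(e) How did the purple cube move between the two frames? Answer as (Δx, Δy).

(0.1, -2.2)

From the two frames, the purple cube sits at roughly (11.2, 5.3) before and (11.3, 3.1) after.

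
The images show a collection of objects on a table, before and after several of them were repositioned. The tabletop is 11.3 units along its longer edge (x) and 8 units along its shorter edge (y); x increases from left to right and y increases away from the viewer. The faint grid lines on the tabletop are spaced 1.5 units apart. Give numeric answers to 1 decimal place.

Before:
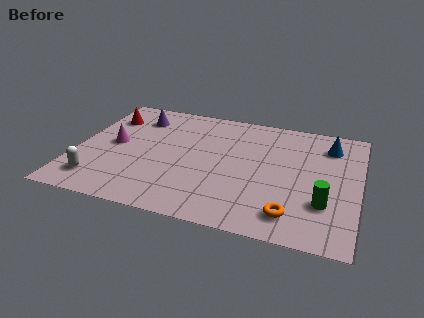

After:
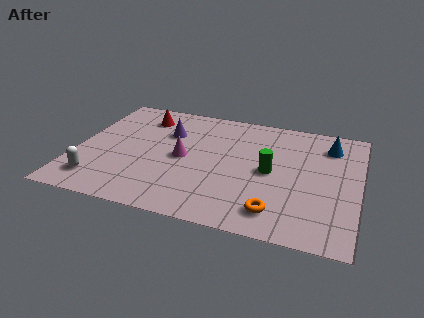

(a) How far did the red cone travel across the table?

1.5

The red cone moved from about (1.0, 6.0) to (2.4, 6.4), a distance of √(1.4² + 0.4²) ≈ 1.5.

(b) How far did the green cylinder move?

2.7

From (10.0, 2.4) to (7.8, 3.9), the green cylinder covered √(2.2² + 1.5²) ≈ 2.7 units.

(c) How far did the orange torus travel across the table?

0.6

The orange torus was near (8.8, 1.4) before and (8.2, 1.4) after, so it travelled √(0.6² + 0.0²) ≈ 0.6 units.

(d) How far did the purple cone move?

1.5

The purple cone moved from about (2.2, 6.3) to (3.5, 5.5), a distance of √(1.3² + 0.8²) ≈ 1.5.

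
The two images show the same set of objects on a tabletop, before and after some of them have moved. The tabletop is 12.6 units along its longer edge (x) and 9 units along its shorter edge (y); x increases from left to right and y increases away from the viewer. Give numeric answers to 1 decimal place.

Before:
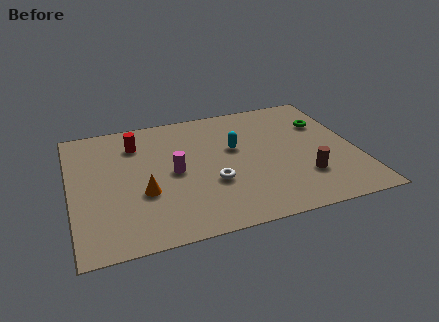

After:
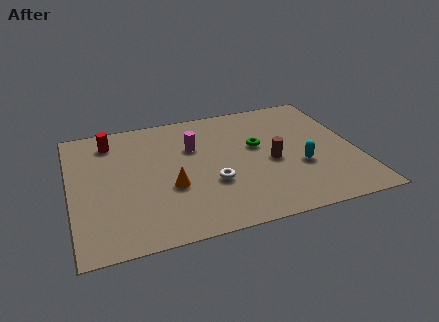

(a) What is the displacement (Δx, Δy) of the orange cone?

(1.2, 0.1)

From the two frames, the orange cone sits at roughly (3.1, 3.3) before and (4.3, 3.4) after.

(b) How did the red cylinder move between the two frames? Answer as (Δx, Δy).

(-1.1, 0.5)

The red cylinder was at about (3.0, 6.9) and moved to about (1.9, 7.4).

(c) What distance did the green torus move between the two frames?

3.2

The green torus moved from about (11.4, 6.2) to (8.3, 5.3), a distance of √(3.1² + 0.9²) ≈ 3.2.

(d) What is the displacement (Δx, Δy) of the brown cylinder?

(-1.3, 1.5)

The brown cylinder started near (10.1, 2.5) and ended near (8.8, 4.0).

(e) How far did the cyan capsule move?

3.4

From (7.3, 5.4) to (10.0, 3.3), the cyan capsule covered √(2.7² + 2.1²) ≈ 3.4 units.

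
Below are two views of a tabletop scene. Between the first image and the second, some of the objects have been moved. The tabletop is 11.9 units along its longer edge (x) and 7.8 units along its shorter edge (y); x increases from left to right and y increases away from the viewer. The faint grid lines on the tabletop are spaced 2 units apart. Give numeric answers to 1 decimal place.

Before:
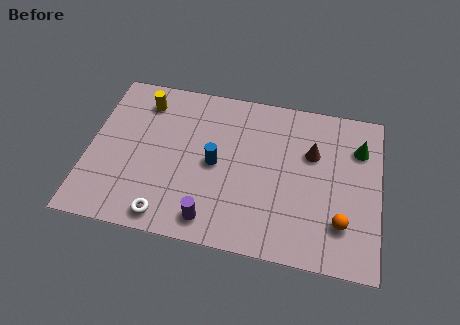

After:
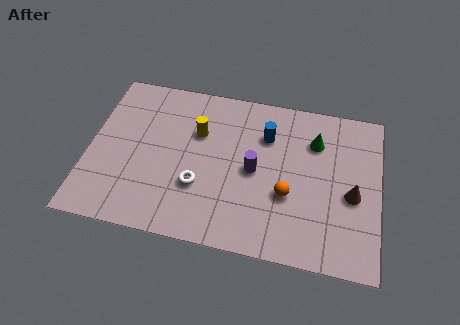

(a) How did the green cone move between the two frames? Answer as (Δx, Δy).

(-1.8, 0.0)

The green cone was at about (11.0, 5.7) and moved to about (9.2, 5.7).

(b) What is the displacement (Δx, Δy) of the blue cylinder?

(2.0, 1.8)

From the two frames, the blue cylinder sits at roughly (5.2, 3.8) before and (7.2, 5.6) after.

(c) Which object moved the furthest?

the purple cylinder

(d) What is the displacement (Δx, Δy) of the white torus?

(1.2, 1.7)

The white torus started near (3.4, 0.9) and ended near (4.6, 2.6).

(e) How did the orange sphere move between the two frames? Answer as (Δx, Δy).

(-2.2, 0.9)

The orange sphere started near (10.4, 2.0) and ended near (8.2, 2.9).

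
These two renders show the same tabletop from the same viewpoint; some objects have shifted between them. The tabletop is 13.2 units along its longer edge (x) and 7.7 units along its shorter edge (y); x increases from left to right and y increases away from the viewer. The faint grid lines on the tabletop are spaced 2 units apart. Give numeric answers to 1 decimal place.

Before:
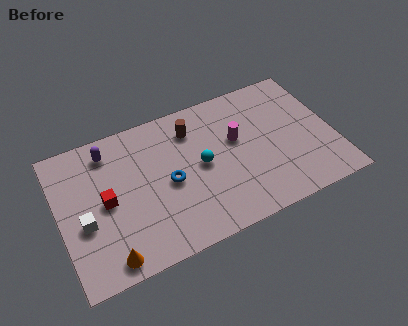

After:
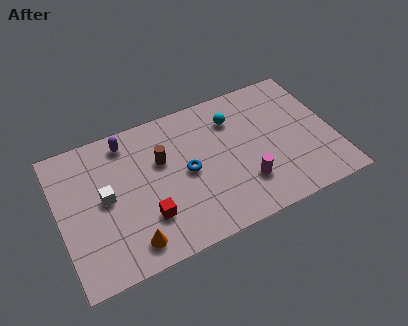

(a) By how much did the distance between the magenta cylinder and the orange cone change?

-1.9

The distance was about 7.6 in the first image and 5.7 in the second, so they moved 1.9 units closer together.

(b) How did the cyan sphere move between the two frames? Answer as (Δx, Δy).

(1.8, 1.9)

The cyan sphere started near (6.8, 3.9) and ended near (8.6, 5.8).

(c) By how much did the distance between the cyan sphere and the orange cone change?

+1.5

Before: roughly 5.7 units apart; after: 7.2. That's 1.5 units further apart.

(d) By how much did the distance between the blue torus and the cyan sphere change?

+1.6

They were about 1.6 units apart before and 3.2 after — 1.6 units further apart.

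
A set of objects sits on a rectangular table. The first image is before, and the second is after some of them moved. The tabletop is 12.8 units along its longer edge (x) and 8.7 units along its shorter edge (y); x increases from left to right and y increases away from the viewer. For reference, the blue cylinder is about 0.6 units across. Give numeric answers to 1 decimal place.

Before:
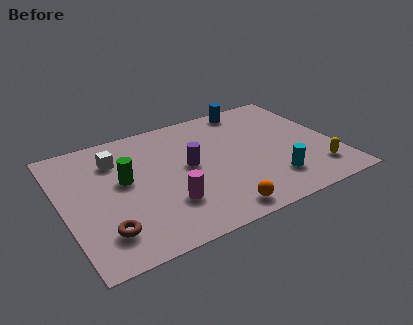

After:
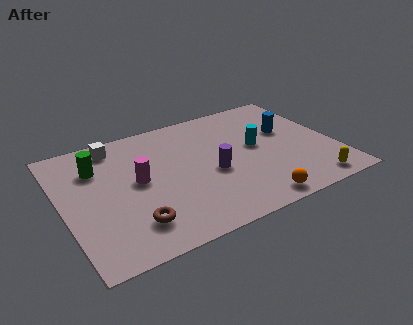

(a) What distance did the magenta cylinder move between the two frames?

2.4

The magenta cylinder moved from about (4.6, 2.5) to (3.5, 4.6), a distance of √(1.1² + 2.1²) ≈ 2.4.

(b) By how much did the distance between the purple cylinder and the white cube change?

+1.9

The distance was about 3.7 in the first image and 5.6 in the second, so they moved 1.9 units further apart.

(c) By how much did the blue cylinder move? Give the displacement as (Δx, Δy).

(1.4, -2.5)

From the two frames, the blue cylinder sits at roughly (9.4, 7.8) before and (10.8, 5.3) after.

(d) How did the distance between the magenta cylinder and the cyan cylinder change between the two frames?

+0.8

The distance was about 4.9 in the first image and 5.7 in the second, so they moved 0.8 units further apart.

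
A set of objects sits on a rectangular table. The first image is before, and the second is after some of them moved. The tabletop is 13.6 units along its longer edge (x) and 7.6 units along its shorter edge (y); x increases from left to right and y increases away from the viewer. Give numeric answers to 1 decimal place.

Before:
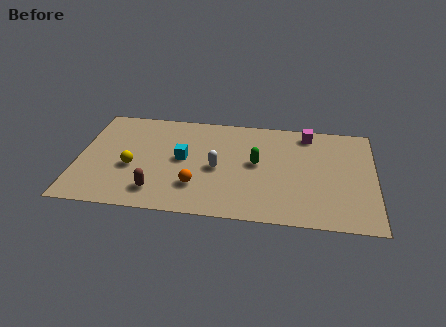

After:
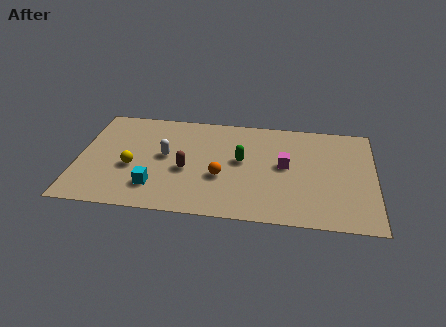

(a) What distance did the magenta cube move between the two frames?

2.7

From (10.5, 6.6) to (9.5, 4.1), the magenta cube covered √(1.0² + 2.5²) ≈ 2.7 units.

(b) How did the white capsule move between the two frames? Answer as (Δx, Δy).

(-2.4, 0.6)

From the two frames, the white capsule sits at roughly (6.4, 3.5) before and (4.0, 4.1) after.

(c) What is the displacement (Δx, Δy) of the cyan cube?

(-1.2, -2.2)

The cyan cube was at about (4.8, 4.0) and moved to about (3.6, 1.8).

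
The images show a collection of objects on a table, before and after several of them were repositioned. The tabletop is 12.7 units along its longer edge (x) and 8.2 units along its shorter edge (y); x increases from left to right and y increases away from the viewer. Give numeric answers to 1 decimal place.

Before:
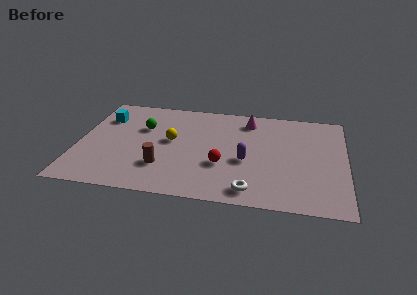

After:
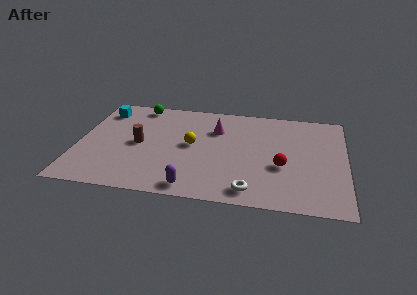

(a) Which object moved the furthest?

the purple capsule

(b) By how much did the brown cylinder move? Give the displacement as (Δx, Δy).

(-1.2, 1.7)

From the two frames, the brown cylinder sits at roughly (4.1, 2.3) before and (2.9, 4.0) after.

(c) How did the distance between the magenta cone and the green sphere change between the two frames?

-1.1

The distance was about 5.2 in the first image and 4.1 in the second, so they moved 1.1 units closer together.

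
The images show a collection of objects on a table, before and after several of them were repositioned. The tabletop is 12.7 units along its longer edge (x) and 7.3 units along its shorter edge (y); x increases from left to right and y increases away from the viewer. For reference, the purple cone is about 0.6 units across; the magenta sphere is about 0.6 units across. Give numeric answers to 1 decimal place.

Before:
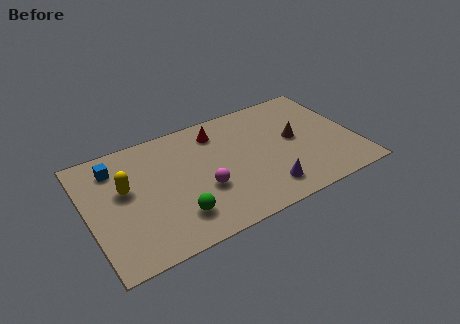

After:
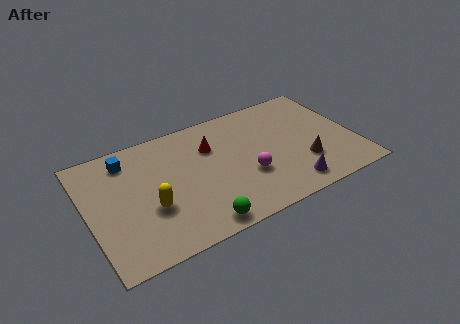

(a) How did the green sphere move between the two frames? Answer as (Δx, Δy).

(0.9, -0.9)

The green sphere started near (3.9, 1.7) and ended near (4.8, 0.8).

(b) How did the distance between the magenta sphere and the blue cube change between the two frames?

+1.4

The distance was about 4.9 in the first image and 6.3 in the second, so they moved 1.4 units further apart.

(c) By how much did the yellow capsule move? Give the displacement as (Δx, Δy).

(1.0, -1.6)

The yellow capsule was at about (1.8, 4.3) and moved to about (2.8, 2.7).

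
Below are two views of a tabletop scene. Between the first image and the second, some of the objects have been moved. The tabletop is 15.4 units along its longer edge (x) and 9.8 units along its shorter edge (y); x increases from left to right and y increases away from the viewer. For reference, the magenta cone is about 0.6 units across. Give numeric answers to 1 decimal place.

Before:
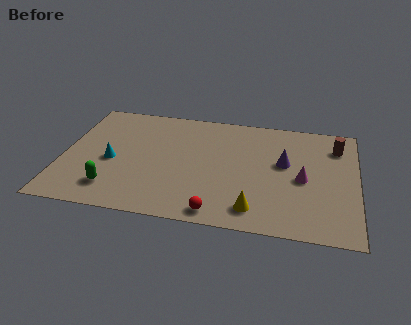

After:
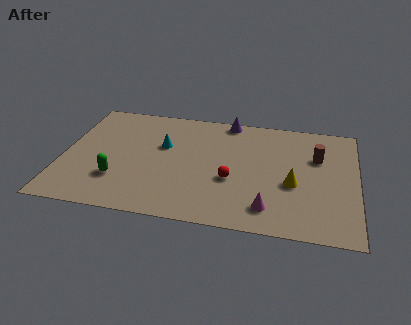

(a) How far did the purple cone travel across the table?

4.5

The purple cone was near (11.6, 5.7) before and (8.5, 9.0) after, so it travelled √(3.1² + 3.3²) ≈ 4.5 units.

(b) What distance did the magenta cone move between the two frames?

3.2

The magenta cone moved from about (12.6, 4.5) to (10.9, 1.8), a distance of √(1.7² + 2.7²) ≈ 3.2.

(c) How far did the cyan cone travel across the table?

3.2

From (2.6, 4.3) to (5.2, 6.1), the cyan cone covered √(2.6² + 1.8²) ≈ 3.2 units.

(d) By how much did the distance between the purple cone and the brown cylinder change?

+2.1

Before: roughly 3.3 units apart; after: 5.4. That's 2.1 units further apart.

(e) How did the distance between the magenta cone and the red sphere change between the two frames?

-2.7

Before: roughly 5.5 units apart; after: 2.8. That's 2.7 units closer together.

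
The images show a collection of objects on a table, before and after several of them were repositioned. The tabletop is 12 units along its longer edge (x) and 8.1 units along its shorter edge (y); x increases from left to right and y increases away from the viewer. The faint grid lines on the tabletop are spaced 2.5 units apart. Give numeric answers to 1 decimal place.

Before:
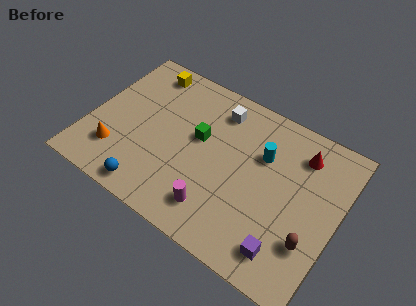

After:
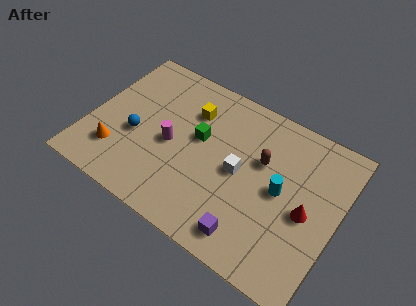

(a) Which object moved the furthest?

the brown capsule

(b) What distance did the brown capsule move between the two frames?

3.9

From (11.0, 2.4) to (8.2, 5.1), the brown capsule covered √(2.8² + 2.7²) ≈ 3.9 units.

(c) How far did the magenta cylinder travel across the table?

3.3

The magenta cylinder was near (6.6, 1.6) before and (4.0, 3.7) after, so it travelled √(2.6² + 2.1²) ≈ 3.3 units.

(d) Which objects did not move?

the orange cone and the green cube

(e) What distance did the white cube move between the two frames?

3.0

From (5.8, 6.6) to (7.3, 4.0), the white cube covered √(1.5² + 2.6²) ≈ 3.0 units.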